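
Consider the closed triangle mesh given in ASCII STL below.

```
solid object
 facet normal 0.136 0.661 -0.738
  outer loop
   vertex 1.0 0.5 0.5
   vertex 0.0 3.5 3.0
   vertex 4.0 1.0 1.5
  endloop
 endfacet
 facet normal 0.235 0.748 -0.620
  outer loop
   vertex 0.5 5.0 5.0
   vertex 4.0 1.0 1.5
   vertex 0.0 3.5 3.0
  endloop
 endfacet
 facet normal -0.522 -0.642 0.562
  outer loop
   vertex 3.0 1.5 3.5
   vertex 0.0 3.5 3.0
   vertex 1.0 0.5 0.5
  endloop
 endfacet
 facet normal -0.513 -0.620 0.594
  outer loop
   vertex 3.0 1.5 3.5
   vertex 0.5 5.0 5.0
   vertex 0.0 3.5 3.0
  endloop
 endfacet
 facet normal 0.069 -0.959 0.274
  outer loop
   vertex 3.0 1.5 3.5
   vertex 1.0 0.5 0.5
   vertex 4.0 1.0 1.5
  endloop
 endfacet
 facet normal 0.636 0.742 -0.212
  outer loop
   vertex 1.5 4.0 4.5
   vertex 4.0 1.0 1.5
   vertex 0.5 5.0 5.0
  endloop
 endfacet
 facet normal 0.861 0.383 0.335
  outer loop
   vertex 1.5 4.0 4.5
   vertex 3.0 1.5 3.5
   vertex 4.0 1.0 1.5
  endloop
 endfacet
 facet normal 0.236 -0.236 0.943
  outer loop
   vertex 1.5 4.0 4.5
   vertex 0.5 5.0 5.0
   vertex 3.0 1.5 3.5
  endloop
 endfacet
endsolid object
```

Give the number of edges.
12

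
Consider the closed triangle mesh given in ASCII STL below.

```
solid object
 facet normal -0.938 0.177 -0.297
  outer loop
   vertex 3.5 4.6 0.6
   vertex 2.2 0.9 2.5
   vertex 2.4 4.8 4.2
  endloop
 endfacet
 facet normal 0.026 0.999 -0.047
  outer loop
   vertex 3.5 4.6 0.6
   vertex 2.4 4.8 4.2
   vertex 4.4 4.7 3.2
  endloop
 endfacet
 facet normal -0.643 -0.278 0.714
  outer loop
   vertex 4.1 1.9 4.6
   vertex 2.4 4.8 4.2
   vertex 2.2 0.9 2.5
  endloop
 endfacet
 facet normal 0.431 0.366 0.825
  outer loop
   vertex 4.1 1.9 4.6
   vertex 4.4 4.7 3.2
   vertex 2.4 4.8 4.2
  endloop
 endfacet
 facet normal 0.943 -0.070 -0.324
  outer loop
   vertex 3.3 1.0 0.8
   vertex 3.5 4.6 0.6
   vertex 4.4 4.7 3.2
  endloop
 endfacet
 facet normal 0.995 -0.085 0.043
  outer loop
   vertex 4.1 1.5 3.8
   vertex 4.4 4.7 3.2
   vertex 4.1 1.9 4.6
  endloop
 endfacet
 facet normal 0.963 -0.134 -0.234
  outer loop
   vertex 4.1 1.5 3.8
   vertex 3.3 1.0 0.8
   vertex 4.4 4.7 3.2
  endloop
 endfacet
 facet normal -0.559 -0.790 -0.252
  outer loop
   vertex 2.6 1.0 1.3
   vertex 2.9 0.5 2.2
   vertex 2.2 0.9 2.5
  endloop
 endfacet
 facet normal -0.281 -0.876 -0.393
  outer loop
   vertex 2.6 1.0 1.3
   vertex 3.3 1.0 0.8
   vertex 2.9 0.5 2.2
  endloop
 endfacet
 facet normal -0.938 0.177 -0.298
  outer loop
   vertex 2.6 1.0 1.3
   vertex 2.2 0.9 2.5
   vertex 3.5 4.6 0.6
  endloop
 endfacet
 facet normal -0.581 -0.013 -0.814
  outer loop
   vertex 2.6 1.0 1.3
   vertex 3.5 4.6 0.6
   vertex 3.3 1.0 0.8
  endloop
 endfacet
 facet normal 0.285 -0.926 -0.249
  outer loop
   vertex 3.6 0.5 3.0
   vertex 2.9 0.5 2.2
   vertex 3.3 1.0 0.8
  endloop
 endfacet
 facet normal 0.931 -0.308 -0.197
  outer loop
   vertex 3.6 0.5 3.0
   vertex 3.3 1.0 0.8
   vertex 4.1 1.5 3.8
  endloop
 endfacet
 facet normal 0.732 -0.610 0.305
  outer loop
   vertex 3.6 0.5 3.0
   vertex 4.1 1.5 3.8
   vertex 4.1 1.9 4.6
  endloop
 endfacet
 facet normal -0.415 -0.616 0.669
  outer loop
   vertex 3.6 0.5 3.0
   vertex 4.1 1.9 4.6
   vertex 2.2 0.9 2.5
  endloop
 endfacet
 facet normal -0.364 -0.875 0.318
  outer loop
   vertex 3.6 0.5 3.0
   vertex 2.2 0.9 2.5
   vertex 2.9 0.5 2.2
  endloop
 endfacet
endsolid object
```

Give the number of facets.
16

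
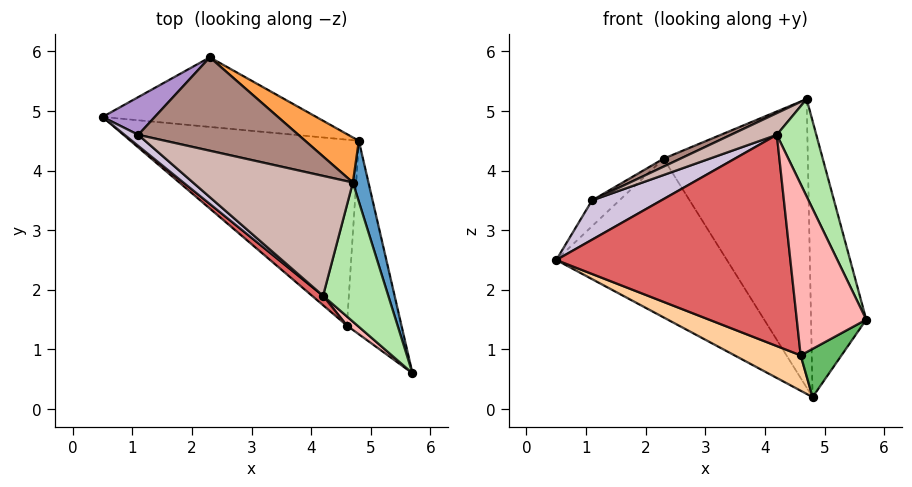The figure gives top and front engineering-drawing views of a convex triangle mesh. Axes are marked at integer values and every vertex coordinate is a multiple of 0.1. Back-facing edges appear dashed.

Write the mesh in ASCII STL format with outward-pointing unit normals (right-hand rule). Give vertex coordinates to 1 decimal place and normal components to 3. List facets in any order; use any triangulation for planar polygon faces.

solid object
 facet normal 0.969 0.241 0.053
  outer loop
   vertex 4.7 3.8 5.2
   vertex 5.7 0.6 1.5
   vertex 4.8 4.5 0.2
  endloop
 endfacet
 facet normal -0.129 0.908 -0.398
  outer loop
   vertex 2.3 5.9 4.2
   vertex 4.8 4.5 0.2
   vertex 0.5 4.9 2.5
  endloop
 endfacet
 facet normal 0.625 0.771 0.120
  outer loop
   vertex 2.3 5.9 4.2
   vertex 4.7 3.8 5.2
   vertex 4.8 4.5 0.2
  endloop
 endfacet
 facet normal -0.477 -0.164 -0.863
  outer loop
   vertex 4.6 1.4 0.9
   vertex 0.5 4.9 2.5
   vertex 4.8 4.5 0.2
  endloop
 endfacet
 facet normal 0.333 -0.228 -0.915
  outer loop
   vertex 4.6 1.4 0.9
   vertex 4.8 4.5 0.2
   vertex 5.7 0.6 1.5
  endloop
 endfacet
 facet normal 0.767 -0.368 0.525
  outer loop
   vertex 4.2 1.9 4.6
   vertex 5.7 0.6 1.5
   vertex 4.7 3.8 5.2
  endloop
 endfacet
 facet normal -0.641 -0.767 0.034
  outer loop
   vertex 4.2 1.9 4.6
   vertex 0.5 4.9 2.5
   vertex 4.6 1.4 0.9
  endloop
 endfacet
 facet normal -0.603 -0.797 0.043
  outer loop
   vertex 4.2 1.9 4.6
   vertex 4.6 1.4 0.9
   vertex 5.7 0.6 1.5
  endloop
 endfacet
 facet normal -0.738 0.381 0.557
  outer loop
   vertex 1.1 4.6 3.5
   vertex 2.3 5.9 4.2
   vertex 0.5 4.9 2.5
  endloop
 endfacet
 facet normal -0.683 -0.703 0.199
  outer loop
   vertex 1.1 4.6 3.5
   vertex 0.5 4.9 2.5
   vertex 4.2 1.9 4.6
  endloop
 endfacet
 facet normal -0.440 -0.076 0.895
  outer loop
   vertex 1.1 4.6 3.5
   vertex 4.7 3.8 5.2
   vertex 2.3 5.9 4.2
  endloop
 endfacet
 facet normal -0.450 -0.159 0.879
  outer loop
   vertex 1.1 4.6 3.5
   vertex 4.2 1.9 4.6
   vertex 4.7 3.8 5.2
  endloop
 endfacet
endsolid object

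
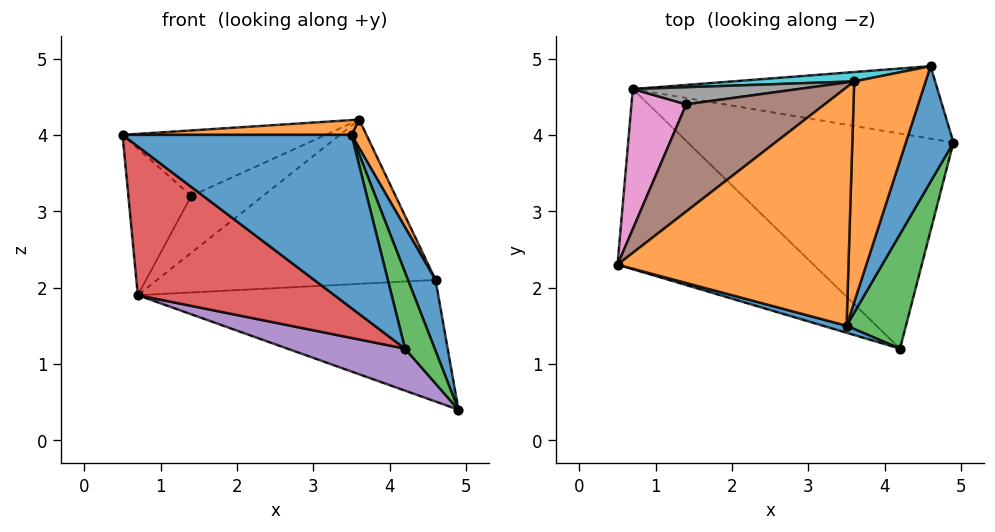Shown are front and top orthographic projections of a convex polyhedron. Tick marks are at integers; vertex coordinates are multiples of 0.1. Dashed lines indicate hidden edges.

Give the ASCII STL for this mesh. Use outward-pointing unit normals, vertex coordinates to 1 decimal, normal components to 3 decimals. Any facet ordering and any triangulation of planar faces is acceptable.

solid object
 facet normal -0.257 -0.965 0.039
  outer loop
   vertex 3.5 1.5 4.0
   vertex 0.5 2.3 4.0
   vertex 4.2 1.2 1.2
  endloop
 endfacet
 facet normal -0.016 -0.062 0.998
  outer loop
   vertex 3.5 1.5 4.0
   vertex 3.6 4.7 4.2
   vertex 0.5 2.3 4.0
  endloop
 endfacet
 facet normal 0.951 -0.171 0.256
  outer loop
   vertex 3.5 1.5 4.0
   vertex 4.2 1.2 1.2
   vertex 4.9 3.9 0.4
  endloop
 endfacet
 facet normal -0.611 -0.504 -0.610
  outer loop
   vertex 0.7 4.6 1.9
   vertex 4.2 1.2 1.2
   vertex 0.5 2.3 4.0
  endloop
 endfacet
 facet normal -0.357 -0.179 -0.917
  outer loop
   vertex 0.7 4.6 1.9
   vertex 4.9 3.9 0.4
   vertex 4.2 1.2 1.2
  endloop
 endfacet
 facet normal -0.417 0.474 0.775
  outer loop
   vertex 1.4 4.4 3.2
   vertex 0.5 2.3 4.0
   vertex 3.6 4.7 4.2
  endloop
 endfacet
 facet normal -0.732 0.493 0.470
  outer loop
   vertex 1.4 4.4 3.2
   vertex 0.7 4.6 1.9
   vertex 0.5 2.3 4.0
  endloop
 endfacet
 facet normal -0.253 0.926 0.279
  outer loop
   vertex 1.4 4.4 3.2
   vertex 3.6 4.7 4.2
   vertex 0.7 4.6 1.9
  endloop
 endfacet
 facet normal -0.040 0.858 -0.512
  outer loop
   vertex 4.6 4.9 2.1
   vertex 4.9 3.9 0.4
   vertex 0.7 4.6 1.9
  endloop
 endfacet
 facet normal -0.079 0.995 0.057
  outer loop
   vertex 4.6 4.9 2.1
   vertex 0.7 4.6 1.9
   vertex 3.6 4.7 4.2
  endloop
 endfacet
 facet normal 0.951 -0.161 0.263
  outer loop
   vertex 4.6 4.9 2.1
   vertex 3.5 1.5 4.0
   vertex 4.9 3.9 0.4
  endloop
 endfacet
 facet normal 0.904 -0.055 0.425
  outer loop
   vertex 4.6 4.9 2.1
   vertex 3.6 4.7 4.2
   vertex 3.5 1.5 4.0
  endloop
 endfacet
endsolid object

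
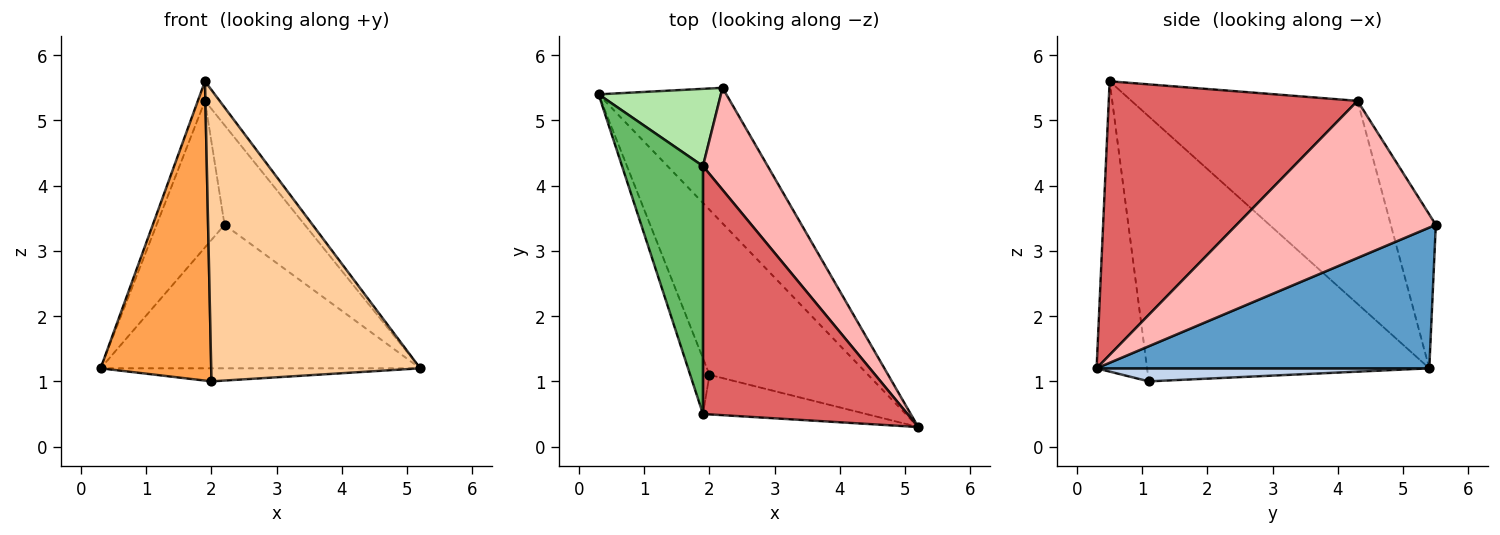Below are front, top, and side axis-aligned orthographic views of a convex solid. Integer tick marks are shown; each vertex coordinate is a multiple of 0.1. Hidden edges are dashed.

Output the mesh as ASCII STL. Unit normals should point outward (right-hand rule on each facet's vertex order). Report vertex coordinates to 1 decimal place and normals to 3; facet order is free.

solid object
 facet normal 0.603 0.580 -0.547
  outer loop
   vertex 2.2 5.5 3.4
   vertex 5.2 0.3 1.2
   vertex 0.3 5.4 1.2
  endloop
 endfacet
 facet normal 0.082 0.079 -0.994
  outer loop
   vertex 2.0 1.1 1.0
   vertex 0.3 5.4 1.2
   vertex 5.2 0.3 1.2
  endloop
 endfacet
 facet normal -0.929 -0.364 -0.068
  outer loop
   vertex 2.0 1.1 1.0
   vertex 1.9 0.5 5.6
   vertex 0.3 5.4 1.2
  endloop
 endfacet
 facet normal -0.233 -0.964 -0.131
  outer loop
   vertex 2.0 1.1 1.0
   vertex 5.2 0.3 1.2
   vertex 1.9 0.5 5.6
  endloop
 endfacet
 facet normal -0.928 0.029 0.370
  outer loop
   vertex 1.9 4.3 5.3
   vertex 0.3 5.4 1.2
   vertex 1.9 0.5 5.6
  endloop
 endfacet
 facet normal -0.506 0.763 0.402
  outer loop
   vertex 1.9 4.3 5.3
   vertex 2.2 5.5 3.4
   vertex 0.3 5.4 1.2
  endloop
 endfacet
 facet normal 0.800 0.047 0.598
  outer loop
   vertex 1.9 4.3 5.3
   vertex 1.9 0.5 5.6
   vertex 5.2 0.3 1.2
  endloop
 endfacet
 facet normal 0.866 0.349 0.357
  outer loop
   vertex 1.9 4.3 5.3
   vertex 5.2 0.3 1.2
   vertex 2.2 5.5 3.4
  endloop
 endfacet
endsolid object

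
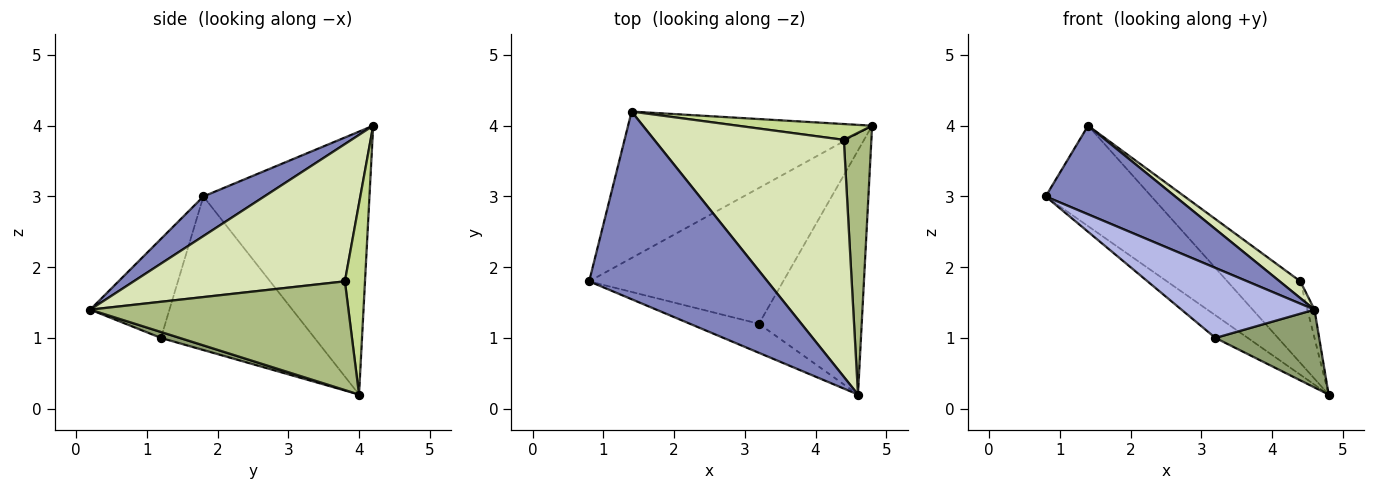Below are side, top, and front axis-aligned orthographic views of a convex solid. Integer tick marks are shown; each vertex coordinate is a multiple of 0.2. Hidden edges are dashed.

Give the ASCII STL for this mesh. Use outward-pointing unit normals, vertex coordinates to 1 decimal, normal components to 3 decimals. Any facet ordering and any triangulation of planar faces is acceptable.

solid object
 facet normal -0.664 0.423 -0.616
  outer loop
   vertex 1.4 4.2 4.0
   vertex 4.8 4.0 0.2
   vertex 0.8 1.8 3.0
  endloop
 endfacet
 facet normal 0.197 -0.419 0.887
  outer loop
   vertex 1.4 4.2 4.0
   vertex 0.8 1.8 3.0
   vertex 4.6 0.2 1.4
  endloop
 endfacet
 facet normal -0.615 0.130 -0.777
  outer loop
   vertex 3.2 1.2 1.0
   vertex 0.8 1.8 3.0
   vertex 4.8 4.0 0.2
  endloop
 endfacet
 facet normal -0.482 -0.809 -0.336
  outer loop
   vertex 3.2 1.2 1.0
   vertex 4.6 0.2 1.4
   vertex 0.8 1.8 3.0
  endloop
 endfacet
 facet normal 0.055 -0.303 -0.951
  outer loop
   vertex 3.2 1.2 1.0
   vertex 4.8 4.0 0.2
   vertex 4.6 0.2 1.4
  endloop
 endfacet
 facet normal 0.969 0.027 0.246
  outer loop
   vertex 4.4 3.8 1.8
   vertex 4.6 0.2 1.4
   vertex 4.8 4.0 0.2
  endloop
 endfacet
 facet normal 0.261 0.948 0.184
  outer loop
   vertex 4.4 3.8 1.8
   vertex 4.8 4.0 0.2
   vertex 1.4 4.2 4.0
  endloop
 endfacet
 facet normal 0.585 -0.057 0.809
  outer loop
   vertex 4.4 3.8 1.8
   vertex 1.4 4.2 4.0
   vertex 4.6 0.2 1.4
  endloop
 endfacet
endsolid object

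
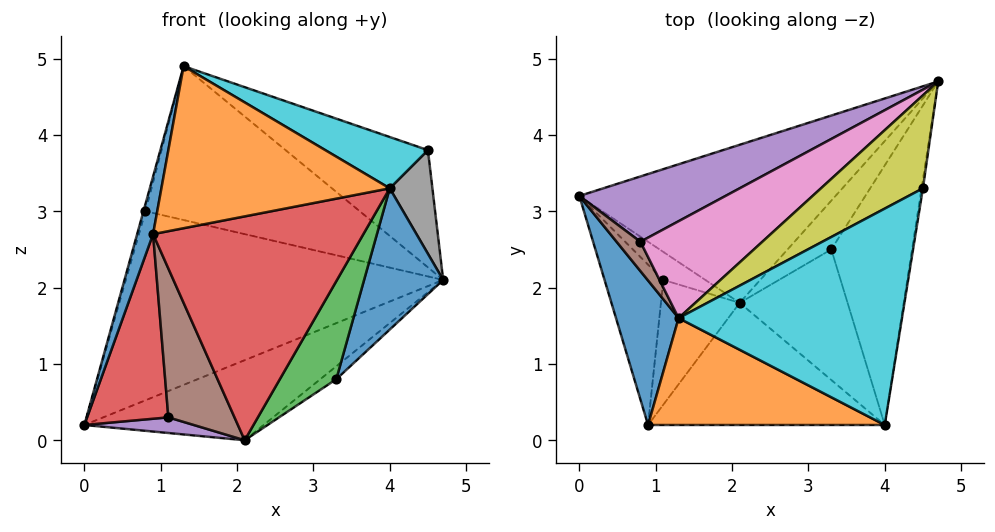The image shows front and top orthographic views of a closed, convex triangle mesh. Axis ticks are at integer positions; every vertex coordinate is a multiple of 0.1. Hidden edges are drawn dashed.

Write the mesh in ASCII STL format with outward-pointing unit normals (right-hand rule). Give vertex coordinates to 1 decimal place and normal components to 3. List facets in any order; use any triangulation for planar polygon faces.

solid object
 facet normal -0.967 -0.094 0.236
  outer loop
   vertex 0.9 0.2 2.7
   vertex 1.3 1.6 4.9
   vertex 0.0 3.2 0.2
  endloop
 endfacet
 facet normal -0.106 -0.830 0.547
  outer loop
   vertex 0.9 0.2 2.7
   vertex 4.0 0.2 3.3
   vertex 1.3 1.6 4.9
  endloop
 endfacet
 facet normal 0.211 0.442 -0.872
  outer loop
   vertex 2.1 1.8 0.0
   vertex 0.0 3.2 0.2
   vertex 4.7 4.7 2.1
  endloop
 endfacet
 facet normal 0.092 -0.874 -0.477
  outer loop
   vertex 2.1 1.8 0.0
   vertex 4.0 0.2 3.3
   vertex 0.9 0.2 2.7
  endloop
 endfacet
 facet normal -0.398 0.867 0.299
  outer loop
   vertex 0.8 2.6 3.0
   vertex 4.7 4.7 2.1
   vertex 0.0 3.2 0.2
  endloop
 endfacet
 facet normal -0.955 0.069 0.288
  outer loop
   vertex 0.8 2.6 3.0
   vertex 0.0 3.2 0.2
   vertex 1.3 1.6 4.9
  endloop
 endfacet
 facet normal -0.316 0.803 0.506
  outer loop
   vertex 0.8 2.6 3.0
   vertex 1.3 1.6 4.9
   vertex 4.7 4.7 2.1
  endloop
 endfacet
 facet normal 0.987 -0.157 -0.013
  outer loop
   vertex 4.5 3.3 3.8
   vertex 4.0 0.2 3.3
   vertex 4.7 4.7 2.1
  endloop
 endfacet
 facet normal -0.199 0.768 0.609
  outer loop
   vertex 4.5 3.3 3.8
   vertex 4.7 4.7 2.1
   vertex 1.3 1.6 4.9
  endloop
 endfacet
 facet normal 0.416 -0.210 0.885
  outer loop
   vertex 4.5 3.3 3.8
   vertex 1.3 1.6 4.9
   vertex 4.0 0.2 3.3
  endloop
 endfacet
 facet normal 0.843 -0.257 -0.473
  outer loop
   vertex 3.3 2.5 0.8
   vertex 4.7 4.7 2.1
   vertex 4.0 0.2 3.3
  endloop
 endfacet
 facet normal 0.444 0.230 -0.866
  outer loop
   vertex 3.3 2.5 0.8
   vertex 2.1 1.8 0.0
   vertex 4.7 4.7 2.1
  endloop
 endfacet
 facet normal 0.662 -0.450 -0.599
  outer loop
   vertex 3.3 2.5 0.8
   vertex 4.0 0.2 3.3
   vertex 2.1 1.8 0.0
  endloop
 endfacet
 facet normal -0.571 -0.620 -0.538
  outer loop
   vertex 1.1 2.1 0.3
   vertex 0.9 0.2 2.7
   vertex 0.0 3.2 0.2
  endloop
 endfacet
 facet normal -0.378 -0.451 -0.808
  outer loop
   vertex 1.1 2.1 0.3
   vertex 0.0 3.2 0.2
   vertex 2.1 1.8 0.0
  endloop
 endfacet
 facet normal -0.389 -0.706 -0.591
  outer loop
   vertex 1.1 2.1 0.3
   vertex 2.1 1.8 0.0
   vertex 0.9 0.2 2.7
  endloop
 endfacet
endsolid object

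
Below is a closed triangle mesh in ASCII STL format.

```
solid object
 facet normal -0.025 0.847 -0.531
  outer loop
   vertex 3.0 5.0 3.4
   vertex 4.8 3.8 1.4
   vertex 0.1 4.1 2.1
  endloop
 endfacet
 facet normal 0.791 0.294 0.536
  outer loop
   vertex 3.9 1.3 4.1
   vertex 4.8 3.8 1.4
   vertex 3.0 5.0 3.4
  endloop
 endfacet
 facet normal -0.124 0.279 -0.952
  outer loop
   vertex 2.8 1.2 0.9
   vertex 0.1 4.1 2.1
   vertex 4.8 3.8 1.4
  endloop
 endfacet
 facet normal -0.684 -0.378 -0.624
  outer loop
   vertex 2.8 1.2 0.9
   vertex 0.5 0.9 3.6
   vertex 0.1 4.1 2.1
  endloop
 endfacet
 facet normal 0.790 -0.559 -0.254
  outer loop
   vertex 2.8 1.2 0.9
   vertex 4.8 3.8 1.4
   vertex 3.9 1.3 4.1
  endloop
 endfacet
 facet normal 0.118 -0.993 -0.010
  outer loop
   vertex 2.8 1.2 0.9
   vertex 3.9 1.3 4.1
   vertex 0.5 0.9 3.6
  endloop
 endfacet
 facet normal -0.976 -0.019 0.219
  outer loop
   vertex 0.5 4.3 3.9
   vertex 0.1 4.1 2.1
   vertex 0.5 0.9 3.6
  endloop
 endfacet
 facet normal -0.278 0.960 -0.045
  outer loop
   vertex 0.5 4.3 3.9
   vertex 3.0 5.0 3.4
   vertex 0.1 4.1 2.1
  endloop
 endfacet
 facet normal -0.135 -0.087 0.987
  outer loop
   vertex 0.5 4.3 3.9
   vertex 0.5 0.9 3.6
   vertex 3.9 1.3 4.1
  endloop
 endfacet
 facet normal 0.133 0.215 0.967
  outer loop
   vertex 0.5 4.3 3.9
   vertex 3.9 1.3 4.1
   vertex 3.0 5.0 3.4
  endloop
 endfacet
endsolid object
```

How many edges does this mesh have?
15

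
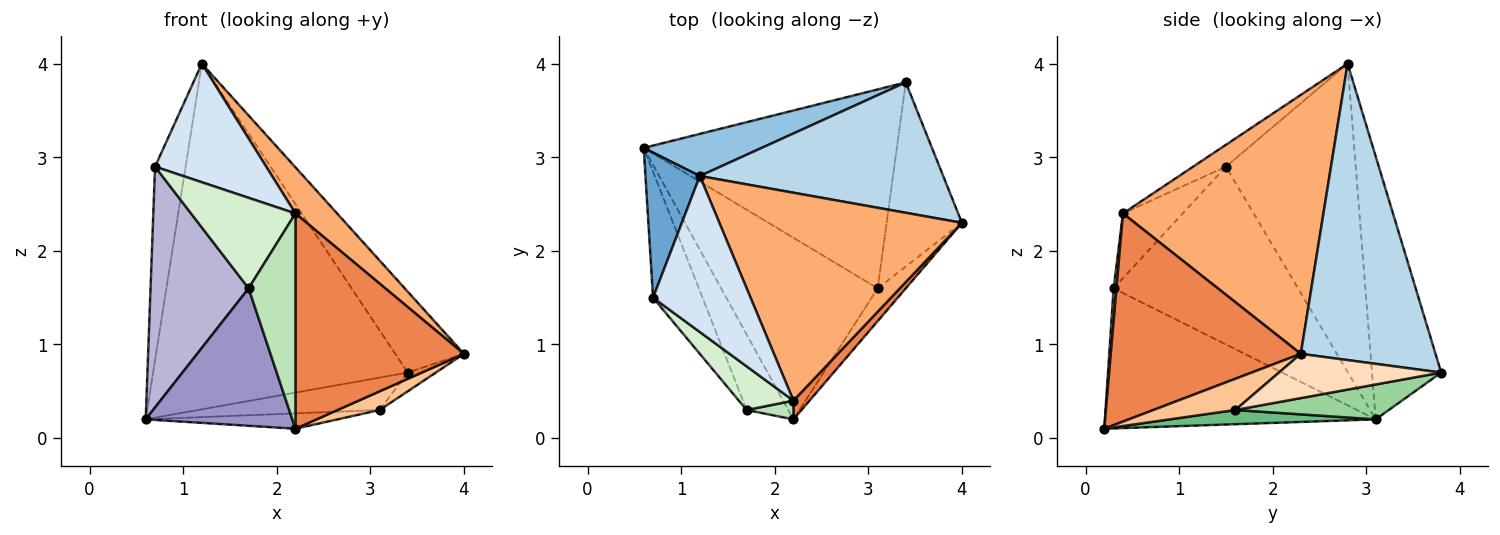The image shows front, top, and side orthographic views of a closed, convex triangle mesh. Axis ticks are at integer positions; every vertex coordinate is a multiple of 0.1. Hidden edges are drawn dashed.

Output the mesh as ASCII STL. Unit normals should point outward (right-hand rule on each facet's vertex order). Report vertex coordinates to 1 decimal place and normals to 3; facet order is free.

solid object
 facet normal -0.959 0.226 0.169
  outer loop
   vertex 0.7 1.5 2.9
   vertex 1.2 2.8 4.0
   vertex 0.6 3.1 0.2
  endloop
 endfacet
 facet normal -0.260 0.958 0.117
  outer loop
   vertex 3.4 3.8 0.7
   vertex 0.6 3.1 0.2
   vertex 1.2 2.8 4.0
  endloop
 endfacet
 facet normal 0.719 0.366 0.590
  outer loop
   vertex 3.4 3.8 0.7
   vertex 1.2 2.8 4.0
   vertex 4.0 2.3 0.9
  endloop
 endfacet
 facet normal -0.176 -0.596 0.784
  outer loop
   vertex 2.2 0.4 2.4
   vertex 1.2 2.8 4.0
   vertex 0.7 1.5 2.9
  endloop
 endfacet
 facet normal 0.747 -0.662 0.058
  outer loop
   vertex 2.2 0.4 2.4
   vertex 2.2 0.2 0.1
   vertex 4.0 2.3 0.9
  endloop
 endfacet
 facet normal 0.722 -0.150 0.676
  outer loop
   vertex 2.2 0.4 2.4
   vertex 4.0 2.3 0.9
   vertex 1.2 2.8 4.0
  endloop
 endfacet
 facet normal 0.694 -0.357 -0.625
  outer loop
   vertex 3.1 1.6 0.3
   vertex 4.0 2.3 0.9
   vertex 2.2 0.2 0.1
  endloop
 endfacet
 facet normal 0.505 0.087 -0.859
  outer loop
   vertex 3.1 1.6 0.3
   vertex 3.4 3.8 0.7
   vertex 4.0 2.3 0.9
  endloop
 endfacet
 facet normal 0.090 0.084 -0.992
  outer loop
   vertex 3.1 1.6 0.3
   vertex 2.2 0.2 0.1
   vertex 0.6 3.1 0.2
  endloop
 endfacet
 facet normal 0.135 0.159 -0.978
  outer loop
   vertex 3.1 1.6 0.3
   vertex 0.6 3.1 0.2
   vertex 3.4 3.8 0.7
  endloop
 endfacet
 facet normal 0.061 -0.994 0.086
  outer loop
   vertex 1.7 0.3 1.6
   vertex 2.2 0.2 0.1
   vertex 2.2 0.4 2.4
  endloop
 endfacet
 facet normal -0.458 -0.800 0.386
  outer loop
   vertex 1.7 0.3 1.6
   vertex 2.2 0.4 2.4
   vertex 0.7 1.5 2.9
  endloop
 endfacet
 facet normal -0.851 -0.461 -0.253
  outer loop
   vertex 1.7 0.3 1.6
   vertex 0.6 3.1 0.2
   vertex 2.2 0.2 0.1
  endloop
 endfacet
 facet normal -0.857 -0.456 -0.239
  outer loop
   vertex 1.7 0.3 1.6
   vertex 0.7 1.5 2.9
   vertex 0.6 3.1 0.2
  endloop
 endfacet
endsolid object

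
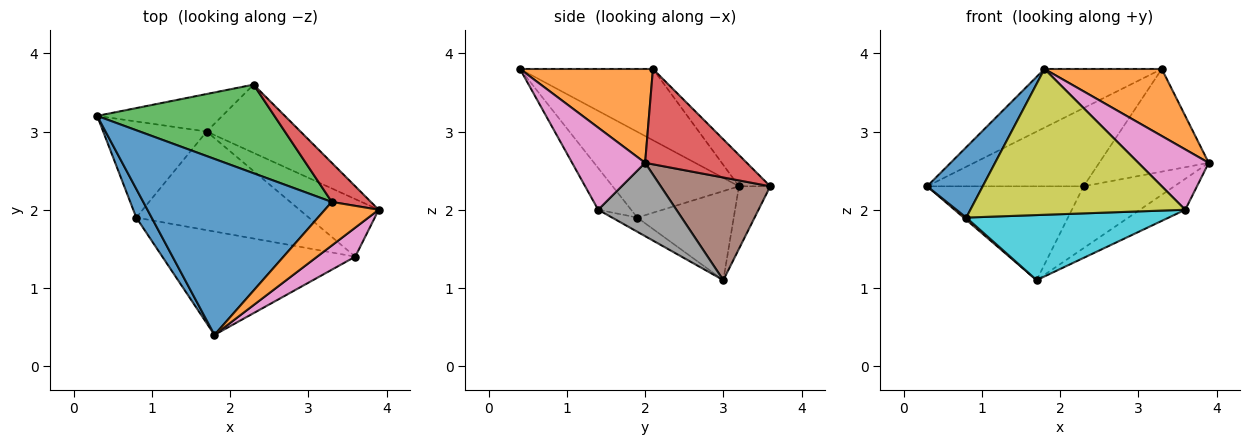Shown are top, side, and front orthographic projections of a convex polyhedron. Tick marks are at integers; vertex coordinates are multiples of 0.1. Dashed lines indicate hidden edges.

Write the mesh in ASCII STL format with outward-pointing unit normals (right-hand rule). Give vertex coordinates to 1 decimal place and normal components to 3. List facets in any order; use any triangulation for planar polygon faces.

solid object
 facet normal -0.337 0.298 0.893
  outer loop
   vertex 3.3 2.1 3.8
   vertex 0.3 3.2 2.3
   vertex 1.8 0.4 3.8
  endloop
 endfacet
 facet normal 0.689 -0.608 0.395
  outer loop
   vertex 3.3 2.1 3.8
   vertex 1.8 0.4 3.8
   vertex 3.9 2.0 2.6
  endloop
 endfacet
 facet normal -0.131 0.656 0.743
  outer loop
   vertex 2.3 3.6 2.3
   vertex 0.3 3.2 2.3
   vertex 3.3 2.1 3.8
  endloop
 endfacet
 facet normal 0.655 0.706 0.269
  outer loop
   vertex 2.3 3.6 2.3
   vertex 3.3 2.1 3.8
   vertex 3.9 2.0 2.6
  endloop
 endfacet
 facet normal -0.183 0.913 -0.365
  outer loop
   vertex 1.7 3.0 1.1
   vertex 0.3 3.2 2.3
   vertex 2.3 3.6 2.3
  endloop
 endfacet
 facet normal 0.630 0.522 -0.576
  outer loop
   vertex 1.7 3.0 1.1
   vertex 2.3 3.6 2.3
   vertex 3.9 2.0 2.6
  endloop
 endfacet
 facet normal 0.683 -0.658 0.317
  outer loop
   vertex 3.6 1.4 2.0
   vertex 3.9 2.0 2.6
   vertex 1.8 0.4 3.8
  endloop
 endfacet
 facet normal 0.632 0.367 -0.683
  outer loop
   vertex 3.6 1.4 2.0
   vertex 1.7 3.0 1.1
   vertex 3.9 2.0 2.6
  endloop
 endfacet
 facet normal -0.124 -0.810 -0.574
  outer loop
   vertex 0.8 1.9 1.9
   vertex 3.6 1.4 2.0
   vertex 1.8 0.4 3.8
  endloop
 endfacet
 facet normal -0.068 -0.550 -0.833
  outer loop
   vertex 0.8 1.9 1.9
   vertex 1.7 3.0 1.1
   vertex 3.6 1.4 2.0
  endloop
 endfacet
 facet normal -0.903 -0.397 0.162
  outer loop
   vertex 0.8 1.9 1.9
   vertex 1.8 0.4 3.8
   vertex 0.3 3.2 2.3
  endloop
 endfacet
 facet normal -0.652 -0.018 -0.758
  outer loop
   vertex 0.8 1.9 1.9
   vertex 0.3 3.2 2.3
   vertex 1.7 3.0 1.1
  endloop
 endfacet
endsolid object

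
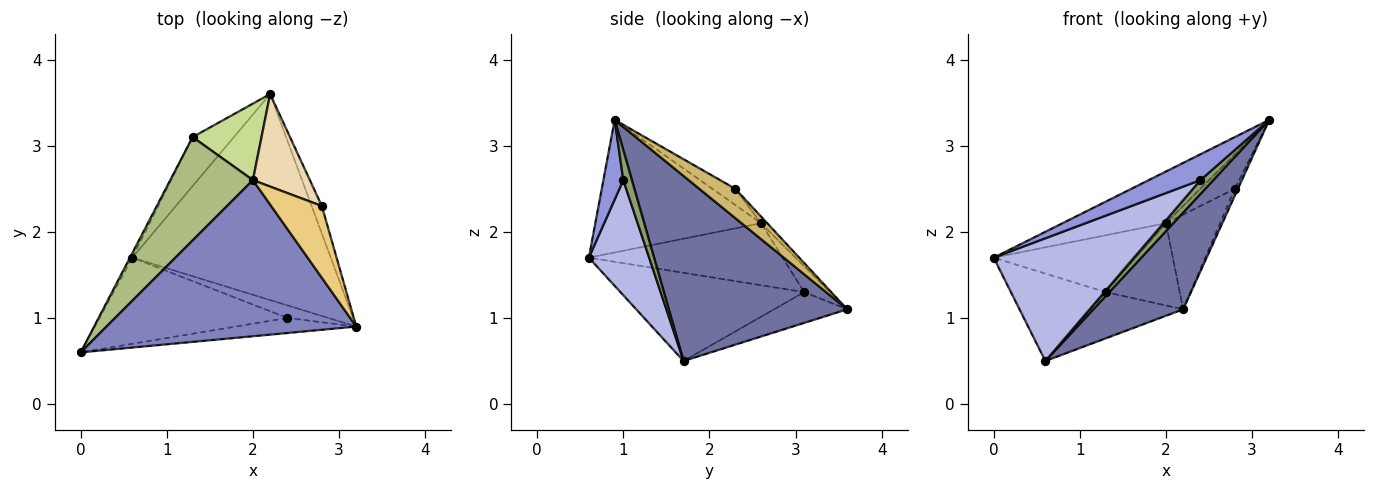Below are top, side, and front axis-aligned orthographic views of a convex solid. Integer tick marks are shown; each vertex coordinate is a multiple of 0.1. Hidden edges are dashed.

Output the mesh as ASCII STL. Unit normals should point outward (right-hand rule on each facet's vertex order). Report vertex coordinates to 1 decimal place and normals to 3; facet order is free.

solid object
 facet normal 0.645 -0.325 -0.692
  outer loop
   vertex 0.6 1.7 0.5
   vertex 2.2 3.6 1.1
   vertex 3.2 0.9 3.3
  endloop
 endfacet
 facet normal -0.450 0.281 0.848
  outer loop
   vertex 2.0 2.6 2.1
   vertex 0.0 0.6 1.7
   vertex 3.2 0.9 3.3
  endloop
 endfacet
 facet normal 0.316 -0.820 -0.478
  outer loop
   vertex 2.4 1.0 2.6
   vertex 3.2 0.9 3.3
   vertex 0.0 0.6 1.7
  endloop
 endfacet
 facet normal 0.332 -0.772 -0.542
  outer loop
   vertex 2.4 1.0 2.6
   vertex 0.0 0.6 1.7
   vertex 0.6 1.7 0.5
  endloop
 endfacet
 facet normal 0.443 -0.665 -0.601
  outer loop
   vertex 2.4 1.0 2.6
   vertex 0.6 1.7 0.5
   vertex 3.2 0.9 3.3
  endloop
 endfacet
 facet normal -0.549 0.403 0.732
  outer loop
   vertex 1.3 3.1 1.3
   vertex 0.0 0.6 1.7
   vertex 2.0 2.6 2.1
  endloop
 endfacet
 facet normal -0.247 0.709 0.660
  outer loop
   vertex 1.3 3.1 1.3
   vertex 2.0 2.6 2.1
   vertex 2.2 3.6 1.1
  endloop
 endfacet
 facet normal -0.889 0.458 -0.024
  outer loop
   vertex 1.3 3.1 1.3
   vertex 0.6 1.7 0.5
   vertex 0.0 0.6 1.7
  endloop
 endfacet
 facet normal -0.477 0.604 -0.639
  outer loop
   vertex 1.3 3.1 1.3
   vertex 2.2 3.6 1.1
   vertex 0.6 1.7 0.5
  endloop
 endfacet
 facet normal 0.941 0.082 -0.327
  outer loop
   vertex 2.8 2.3 2.5
   vertex 3.2 0.9 3.3
   vertex 2.2 3.6 1.1
  endloop
 endfacet
 facet normal -0.277 0.416 0.866
  outer loop
   vertex 2.8 2.3 2.5
   vertex 2.0 2.6 2.1
   vertex 3.2 0.9 3.3
  endloop
 endfacet
 facet normal -0.081 0.713 0.697
  outer loop
   vertex 2.8 2.3 2.5
   vertex 2.2 3.6 1.1
   vertex 2.0 2.6 2.1
  endloop
 endfacet
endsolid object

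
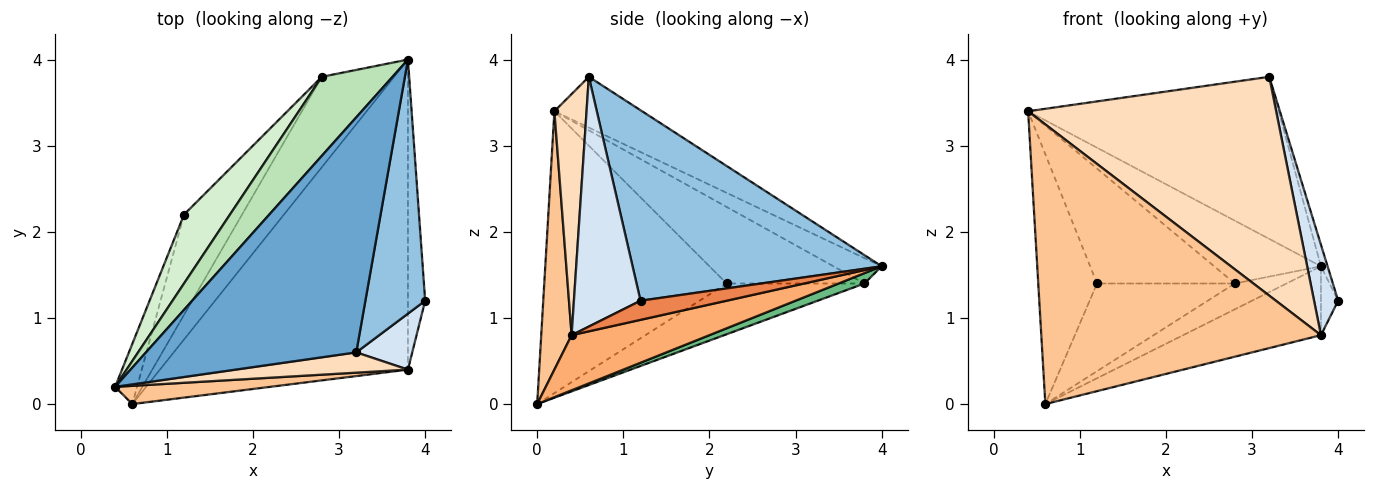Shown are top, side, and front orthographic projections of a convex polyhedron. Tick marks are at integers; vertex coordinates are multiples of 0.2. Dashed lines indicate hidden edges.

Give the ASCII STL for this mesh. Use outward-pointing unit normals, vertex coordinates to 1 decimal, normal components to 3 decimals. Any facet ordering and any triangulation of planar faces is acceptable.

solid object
 facet normal -0.195 0.557 0.807
  outer loop
   vertex 3.2 0.6 3.8
   vertex 3.8 4.0 1.6
   vertex 0.4 0.2 3.4
  endloop
 endfacet
 facet normal 0.954 0.025 0.299
  outer loop
   vertex 3.2 0.6 3.8
   vertex 4.0 1.2 1.2
   vertex 3.8 4.0 1.6
  endloop
 endfacet
 facet normal -0.949 0.306 -0.074
  outer loop
   vertex 1.2 2.2 1.4
   vertex 0.6 0.0 0.0
   vertex 0.4 0.2 3.4
  endloop
 endfacet
 facet normal 0.920 -0.333 0.206
  outer loop
   vertex 3.8 0.4 0.8
   vertex 4.0 1.2 1.2
   vertex 3.2 0.6 3.8
  endloop
 endfacet
 facet normal 0.735 0.147 -0.662
  outer loop
   vertex 3.8 0.4 0.8
   vertex 3.8 4.0 1.6
   vertex 4.0 1.2 1.2
  endloop
 endfacet
 facet normal 0.212 0.212 -0.954
  outer loop
   vertex 3.8 0.4 0.8
   vertex 0.6 0.0 0.0
   vertex 3.8 4.0 1.6
  endloop
 endfacet
 facet normal 0.108 -0.992 0.065
  outer loop
   vertex 3.8 0.4 0.8
   vertex 0.4 0.2 3.4
   vertex 0.6 0.0 0.0
  endloop
 endfacet
 facet normal 0.128 -0.988 0.091
  outer loop
   vertex 3.8 0.4 0.8
   vertex 3.2 0.6 3.8
   vertex 0.4 0.2 3.4
  endloop
 endfacet
 facet normal 0.136 0.272 -0.953
  outer loop
   vertex 2.8 3.8 1.4
   vertex 3.8 4.0 1.6
   vertex 0.6 0.0 0.0
  endloop
 endfacet
 facet normal -0.550 0.550 -0.629
  outer loop
   vertex 2.8 3.8 1.4
   vertex 0.6 0.0 0.0
   vertex 1.2 2.2 1.4
  endloop
 endfacet
 facet normal -0.271 0.599 0.754
  outer loop
   vertex 2.8 3.8 1.4
   vertex 0.4 0.2 3.4
   vertex 3.8 4.0 1.6
  endloop
 endfacet
 facet normal -0.651 0.651 0.391
  outer loop
   vertex 2.8 3.8 1.4
   vertex 1.2 2.2 1.4
   vertex 0.4 0.2 3.4
  endloop
 endfacet
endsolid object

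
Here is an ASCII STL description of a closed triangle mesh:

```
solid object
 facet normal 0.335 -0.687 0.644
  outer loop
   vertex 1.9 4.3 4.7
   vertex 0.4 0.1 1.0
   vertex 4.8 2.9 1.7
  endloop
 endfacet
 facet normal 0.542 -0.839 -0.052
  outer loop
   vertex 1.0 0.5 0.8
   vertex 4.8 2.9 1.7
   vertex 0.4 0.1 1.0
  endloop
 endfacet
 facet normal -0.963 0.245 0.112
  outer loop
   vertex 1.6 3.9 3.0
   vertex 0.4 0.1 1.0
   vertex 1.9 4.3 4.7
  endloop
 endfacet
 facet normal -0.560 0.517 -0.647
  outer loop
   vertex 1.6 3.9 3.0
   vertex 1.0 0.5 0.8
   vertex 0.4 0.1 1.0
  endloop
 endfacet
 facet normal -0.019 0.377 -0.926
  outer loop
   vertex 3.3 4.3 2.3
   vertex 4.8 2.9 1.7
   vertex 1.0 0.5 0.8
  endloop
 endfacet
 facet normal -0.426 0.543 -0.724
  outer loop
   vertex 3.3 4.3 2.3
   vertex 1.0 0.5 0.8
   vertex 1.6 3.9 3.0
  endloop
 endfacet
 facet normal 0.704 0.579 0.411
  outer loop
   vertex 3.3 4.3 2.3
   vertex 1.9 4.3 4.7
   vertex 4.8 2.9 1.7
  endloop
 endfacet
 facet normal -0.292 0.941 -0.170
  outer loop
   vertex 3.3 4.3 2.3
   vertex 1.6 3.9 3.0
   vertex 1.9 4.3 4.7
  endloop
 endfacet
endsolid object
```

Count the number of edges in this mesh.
12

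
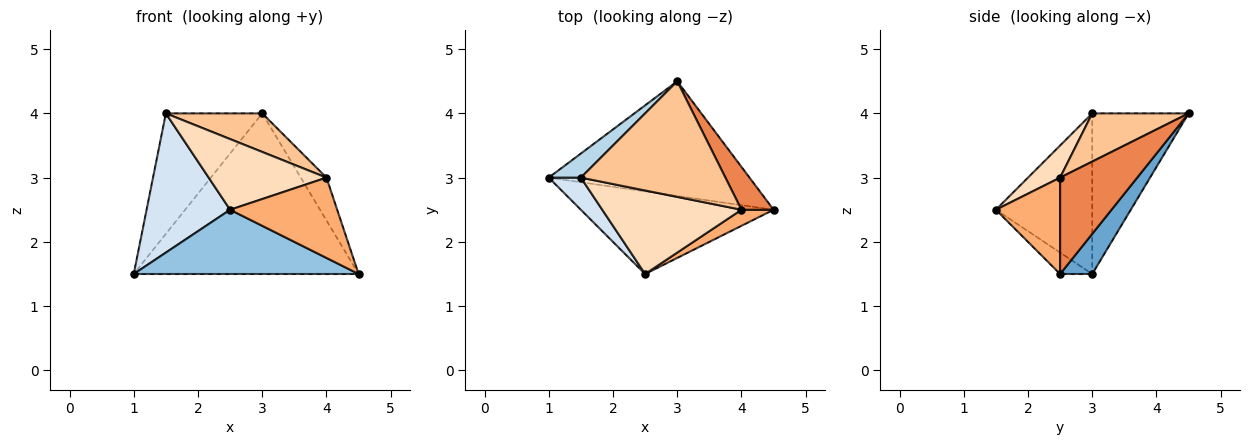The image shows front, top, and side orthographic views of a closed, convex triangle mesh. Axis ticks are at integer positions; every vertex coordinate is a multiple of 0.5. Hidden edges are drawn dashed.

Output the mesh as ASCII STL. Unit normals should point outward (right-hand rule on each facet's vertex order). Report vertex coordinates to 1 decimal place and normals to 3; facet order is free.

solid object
 facet normal 0.115 0.808 -0.577
  outer loop
   vertex 3.0 4.5 4.0
   vertex 4.5 2.5 1.5
   vertex 1.0 3.0 1.5
  endloop
 endfacet
 facet normal -0.087 -0.612 -0.786
  outer loop
   vertex 2.5 1.5 2.5
   vertex 1.0 3.0 1.5
   vertex 4.5 2.5 1.5
  endloop
 endfacet
 facet normal -0.700 0.700 0.140
  outer loop
   vertex 1.5 3.0 4.0
   vertex 3.0 4.5 4.0
   vertex 1.0 3.0 1.5
  endloop
 endfacet
 facet normal -0.747 -0.648 0.149
  outer loop
   vertex 1.5 3.0 4.0
   vertex 1.0 3.0 1.5
   vertex 2.5 1.5 2.5
  endloop
 endfacet
 facet normal 0.905 0.302 0.302
  outer loop
   vertex 4.0 2.5 3.0
   vertex 4.5 2.5 1.5
   vertex 3.0 4.5 4.0
  endloop
 endfacet
 facet normal 0.507 -0.845 0.169
  outer loop
   vertex 4.0 2.5 3.0
   vertex 2.5 1.5 2.5
   vertex 4.5 2.5 1.5
  endloop
 endfacet
 facet normal 0.302 -0.302 0.905
  outer loop
   vertex 4.0 2.5 3.0
   vertex 3.0 4.5 4.0
   vertex 1.5 3.0 4.0
  endloop
 endfacet
 facet normal 0.173 -0.636 0.752
  outer loop
   vertex 4.0 2.5 3.0
   vertex 1.5 3.0 4.0
   vertex 2.5 1.5 2.5
  endloop
 endfacet
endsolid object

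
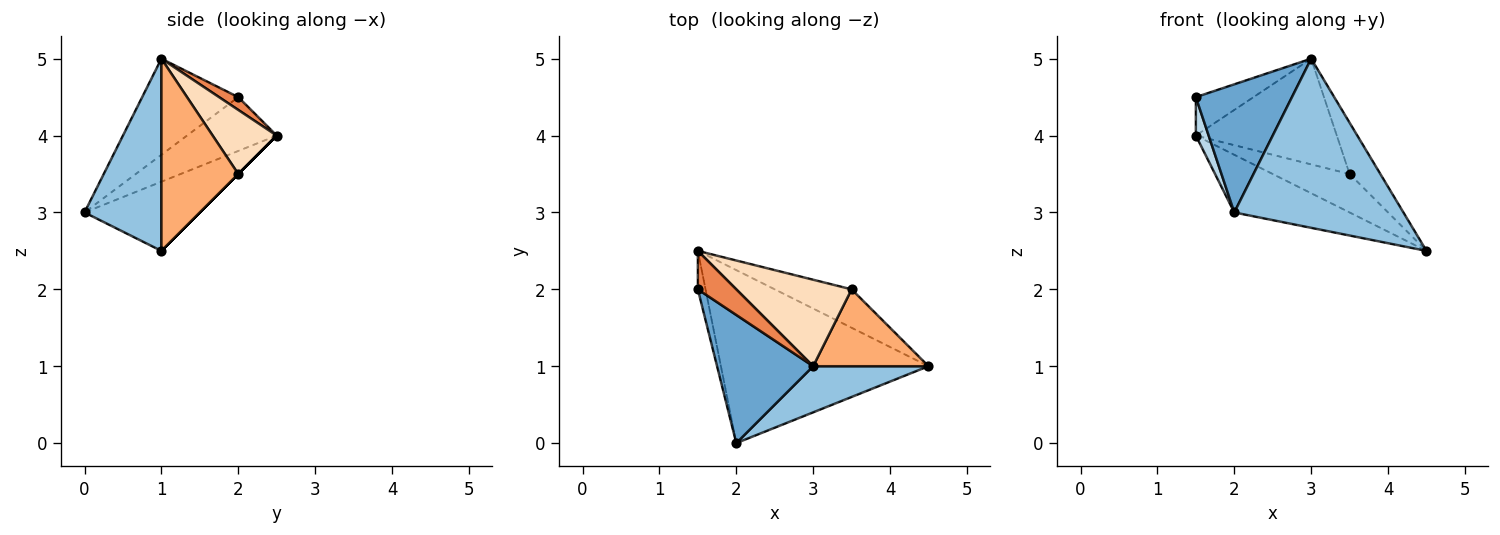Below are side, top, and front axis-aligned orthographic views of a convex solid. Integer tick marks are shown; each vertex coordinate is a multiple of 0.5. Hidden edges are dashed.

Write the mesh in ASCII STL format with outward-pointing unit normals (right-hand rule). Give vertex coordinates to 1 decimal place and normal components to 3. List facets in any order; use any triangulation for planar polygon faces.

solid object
 facet normal -0.577 -0.577 0.577
  outer loop
   vertex 3.0 1.0 5.0
   vertex 1.5 2.0 4.5
   vertex 2.0 0.0 3.0
  endloop
 endfacet
 facet normal 0.402 -0.884 0.241
  outer loop
   vertex 3.0 1.0 5.0
   vertex 2.0 0.0 3.0
   vertex 4.5 1.0 2.5
  endloop
 endfacet
 facet normal -0.980 -0.140 -0.140
  outer loop
   vertex 1.5 2.5 4.0
   vertex 2.0 0.0 3.0
   vertex 1.5 2.0 4.5
  endloop
 endfacet
 facet normal -0.302 0.302 -0.905
  outer loop
   vertex 1.5 2.5 4.0
   vertex 4.5 1.0 2.5
   vertex 2.0 0.0 3.0
  endloop
 endfacet
 facet normal 0.229 0.688 0.688
  outer loop
   vertex 1.5 2.5 4.0
   vertex 1.5 2.0 4.5
   vertex 3.0 1.0 5.0
  endloop
 endfacet
 facet normal 0.811 0.324 0.487
  outer loop
   vertex 3.5 2.0 3.5
   vertex 3.0 1.0 5.0
   vertex 4.5 1.0 2.5
  endloop
 endfacet
 facet normal 0.000 0.707 -0.707
  outer loop
   vertex 3.5 2.0 3.5
   vertex 4.5 1.0 2.5
   vertex 1.5 2.5 4.0
  endloop
 endfacet
 facet normal 0.332 0.730 0.597
  outer loop
   vertex 3.5 2.0 3.5
   vertex 1.5 2.5 4.0
   vertex 3.0 1.0 5.0
  endloop
 endfacet
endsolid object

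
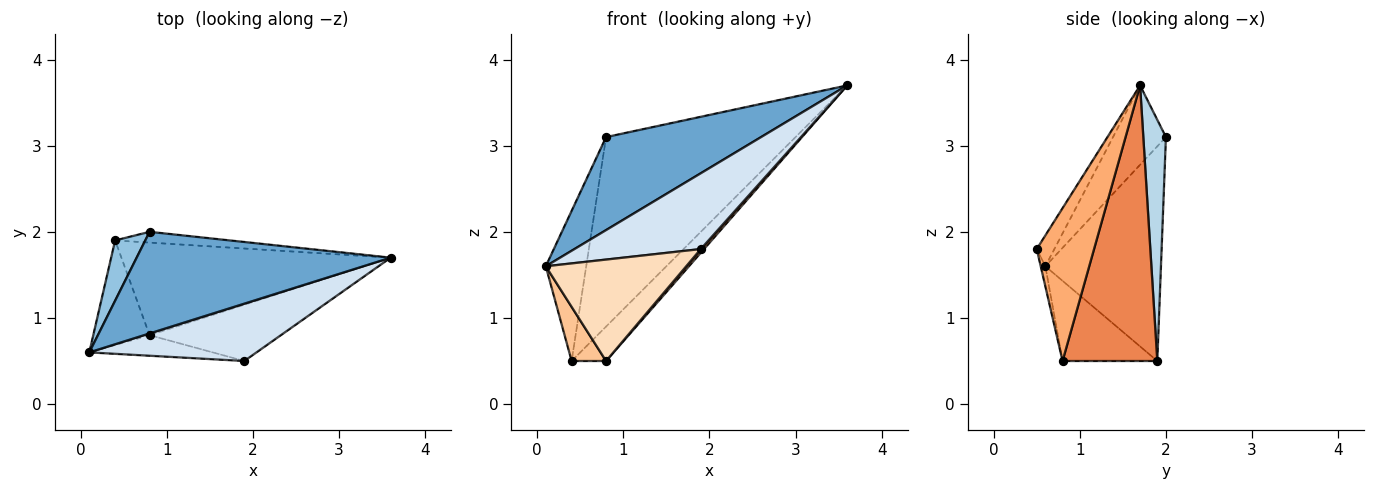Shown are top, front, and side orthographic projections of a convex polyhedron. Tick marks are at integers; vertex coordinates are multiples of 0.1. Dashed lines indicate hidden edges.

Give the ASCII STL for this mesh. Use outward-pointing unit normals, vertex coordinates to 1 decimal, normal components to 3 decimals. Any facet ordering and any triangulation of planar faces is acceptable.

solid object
 facet normal -0.225 -0.658 0.719
  outer loop
   vertex 0.8 2.0 3.1
   vertex 0.1 0.6 1.6
   vertex 3.6 1.7 3.7
  endloop
 endfacet
 facet normal -0.936 0.327 0.131
  outer loop
   vertex 0.8 2.0 3.1
   vertex 0.4 1.9 0.5
   vertex 0.1 0.6 1.6
  endloop
 endfacet
 facet normal 0.118 0.991 -0.056
  outer loop
   vertex 0.8 2.0 3.1
   vertex 3.6 1.7 3.7
   vertex 0.4 1.9 0.5
  endloop
 endfacet
 facet normal -0.111 -0.793 0.600
  outer loop
   vertex 1.9 0.5 1.8
   vertex 3.6 1.7 3.7
   vertex 0.1 0.6 1.6
  endloop
 endfacet
 facet normal 0.692 0.252 -0.676
  outer loop
   vertex 0.8 0.8 0.5
   vertex 0.4 1.9 0.5
   vertex 3.6 1.7 3.7
  endloop
 endfacet
 facet normal 0.758 -0.043 -0.651
  outer loop
   vertex 0.8 0.8 0.5
   vertex 3.6 1.7 3.7
   vertex 1.9 0.5 1.8
  endloop
 endfacet
 facet normal -0.784 -0.285 -0.551
  outer loop
   vertex 0.8 0.8 0.5
   vertex 0.1 0.6 1.6
   vertex 0.4 1.9 0.5
  endloop
 endfacet
 facet normal -0.032 -0.980 -0.199
  outer loop
   vertex 0.8 0.8 0.5
   vertex 1.9 0.5 1.8
   vertex 0.1 0.6 1.6
  endloop
 endfacet
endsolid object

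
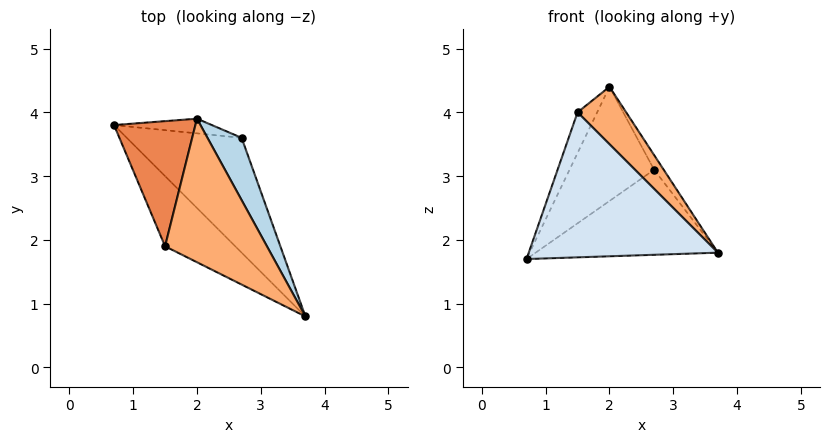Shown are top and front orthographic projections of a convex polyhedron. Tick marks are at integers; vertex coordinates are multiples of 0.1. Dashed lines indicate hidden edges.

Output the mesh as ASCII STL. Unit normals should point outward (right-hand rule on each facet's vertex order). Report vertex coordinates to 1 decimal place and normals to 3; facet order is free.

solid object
 facet normal 0.528 0.505 -0.682
  outer loop
   vertex 2.7 3.6 3.1
   vertex 3.7 0.8 1.8
   vertex 0.7 3.8 1.7
  endloop
 endfacet
 facet normal 0.185 0.975 -0.125
  outer loop
   vertex 2.7 3.6 3.1
   vertex 0.7 3.8 1.7
   vertex 2.0 3.9 4.4
  endloop
 endfacet
 facet normal 0.886 0.106 0.452
  outer loop
   vertex 2.7 3.6 3.1
   vertex 2.0 3.9 4.4
   vertex 3.7 0.8 1.8
  endloop
 endfacet
 facet normal -0.663 -0.674 -0.326
  outer loop
   vertex 1.5 1.9 4.0
   vertex 0.7 3.8 1.7
   vertex 3.7 0.8 1.8
  endloop
 endfacet
 facet normal -0.894 0.138 0.425
  outer loop
   vertex 1.5 1.9 4.0
   vertex 2.0 3.9 4.4
   vertex 0.7 3.8 1.7
  endloop
 endfacet
 facet normal 0.596 -0.298 0.745
  outer loop
   vertex 1.5 1.9 4.0
   vertex 3.7 0.8 1.8
   vertex 2.0 3.9 4.4
  endloop
 endfacet
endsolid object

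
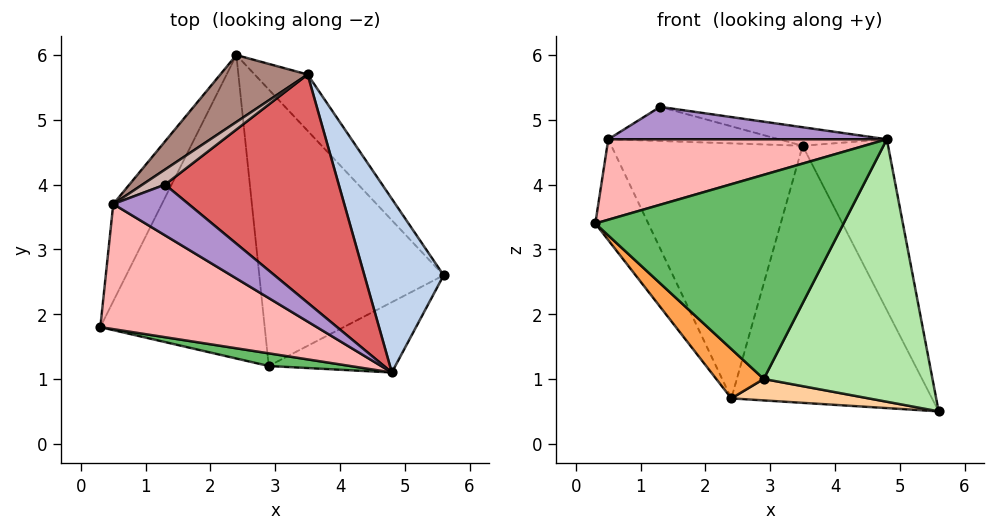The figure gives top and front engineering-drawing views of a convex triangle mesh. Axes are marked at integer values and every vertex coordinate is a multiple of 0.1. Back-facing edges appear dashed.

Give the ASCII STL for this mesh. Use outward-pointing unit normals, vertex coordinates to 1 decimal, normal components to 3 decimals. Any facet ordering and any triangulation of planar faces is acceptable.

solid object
 facet normal 0.716 0.682 -0.149
  outer loop
   vertex 3.5 5.7 4.6
   vertex 5.6 2.6 0.5
   vertex 2.4 6.0 0.7
  endloop
 endfacet
 facet normal 0.925 0.267 0.272
  outer loop
   vertex 3.5 5.7 4.6
   vertex 4.8 1.1 4.7
   vertex 5.6 2.6 0.5
  endloop
 endfacet
 facet normal -0.688 -0.116 -0.716
  outer loop
   vertex 2.9 1.2 1.0
   vertex 0.3 1.8 3.4
   vertex 2.4 6.0 0.7
  endloop
 endfacet
 facet normal -0.143 -0.077 -0.987
  outer loop
   vertex 2.9 1.2 1.0
   vertex 2.4 6.0 0.7
   vertex 5.6 2.6 0.5
  endloop
 endfacet
 facet normal -0.171 -0.983 0.061
  outer loop
   vertex 2.9 1.2 1.0
   vertex 4.8 1.1 4.7
   vertex 0.3 1.8 3.4
  endloop
 endfacet
 facet normal 0.413 -0.880 -0.236
  outer loop
   vertex 2.9 1.2 1.0
   vertex 5.6 2.6 0.5
   vertex 4.8 1.1 4.7
  endloop
 endfacet
 facet normal 0.205 0.079 0.976
  outer loop
   vertex 1.3 4.0 5.2
   vertex 4.8 1.1 4.7
   vertex 3.5 5.7 4.6
  endloop
 endfacet
 facet normal -0.311 -0.514 0.799
  outer loop
   vertex 0.5 3.7 4.7
   vertex 0.3 1.8 3.4
   vertex 4.8 1.1 4.7
  endloop
 endfacet
 facet normal -0.309 -0.511 0.802
  outer loop
   vertex 0.5 3.7 4.7
   vertex 4.8 1.1 4.7
   vertex 1.3 4.0 5.2
  endloop
 endfacet
 facet normal -0.919 0.284 -0.273
  outer loop
   vertex 0.5 3.7 4.7
   vertex 2.4 6.0 0.7
   vertex 0.3 1.8 3.4
  endloop
 endfacet
 facet normal -0.537 0.816 0.214
  outer loop
   vertex 0.5 3.7 4.7
   vertex 3.5 5.7 4.6
   vertex 2.4 6.0 0.7
  endloop
 endfacet
 facet normal -0.512 0.785 0.348
  outer loop
   vertex 0.5 3.7 4.7
   vertex 1.3 4.0 5.2
   vertex 3.5 5.7 4.6
  endloop
 endfacet
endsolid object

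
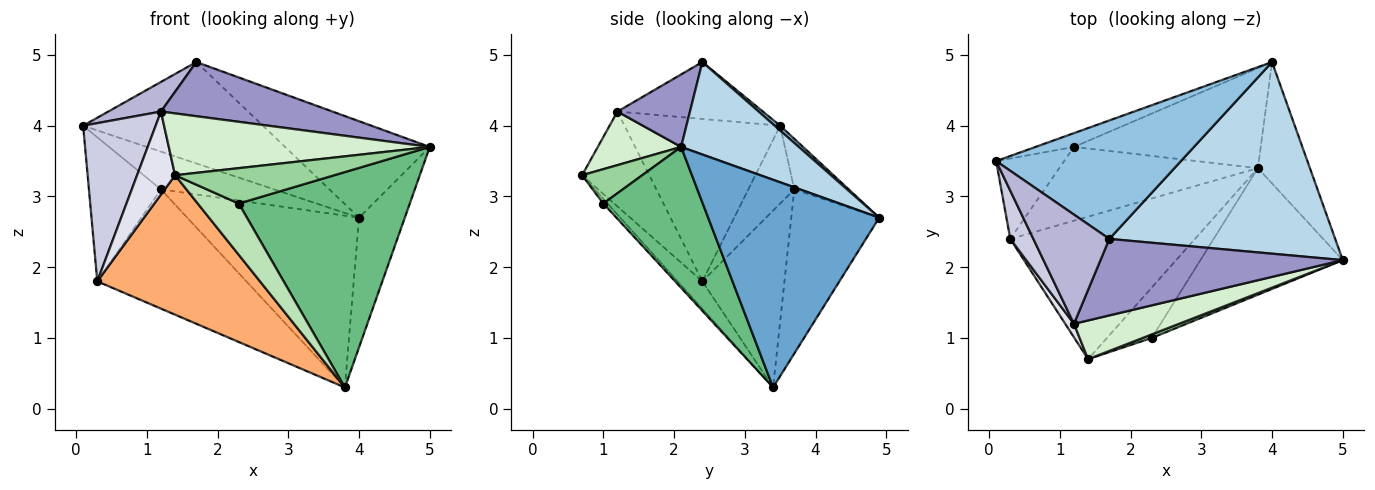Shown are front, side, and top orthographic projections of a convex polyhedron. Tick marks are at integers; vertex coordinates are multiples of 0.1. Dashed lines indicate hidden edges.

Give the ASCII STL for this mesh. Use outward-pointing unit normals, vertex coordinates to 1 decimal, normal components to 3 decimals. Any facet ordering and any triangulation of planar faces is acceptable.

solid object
 facet normal 0.939 0.251 -0.235
  outer loop
   vertex 3.8 3.4 0.3
   vertex 4.0 4.9 2.7
   vertex 5.0 2.1 3.7
  endloop
 endfacet
 facet normal 0.020 0.650 0.760
  outer loop
   vertex 1.7 2.4 4.9
   vertex 4.0 4.9 2.7
   vertex 0.1 3.5 4.0
  endloop
 endfacet
 facet normal 0.343 0.422 0.839
  outer loop
   vertex 1.7 2.4 4.9
   vertex 5.0 2.1 3.7
   vertex 4.0 4.9 2.7
  endloop
 endfacet
 facet normal -0.412 0.856 -0.313
  outer loop
   vertex 1.2 3.7 3.1
   vertex 0.1 3.5 4.0
   vertex 4.0 4.9 2.7
  endloop
 endfacet
 facet normal -0.404 0.790 -0.460
  outer loop
   vertex 1.2 3.7 3.1
   vertex 4.0 4.9 2.7
   vertex 3.8 3.4 0.3
  endloop
 endfacet
 facet normal -0.106 -0.696 -0.711
  outer loop
   vertex 0.3 2.4 1.8
   vertex 3.8 3.4 0.3
   vertex 1.4 0.7 3.3
  endloop
 endfacet
 facet normal -0.487 0.763 -0.426
  outer loop
   vertex 0.3 2.4 1.8
   vertex 0.1 3.5 4.0
   vertex 1.2 3.7 3.1
  endloop
 endfacet
 facet normal -0.424 0.770 -0.476
  outer loop
   vertex 0.3 2.4 1.8
   vertex 1.2 3.7 3.1
   vertex 3.8 3.4 0.3
  endloop
 endfacet
 facet normal 0.448 -0.771 -0.453
  outer loop
   vertex 2.3 1.0 2.9
   vertex 3.8 3.4 0.3
   vertex 5.0 2.1 3.7
  endloop
 endfacet
 facet normal 0.352 -0.931 0.093
  outer loop
   vertex 2.3 1.0 2.9
   vertex 5.0 2.1 3.7
   vertex 1.4 0.7 3.3
  endloop
 endfacet
 facet normal -0.074 -0.711 -0.699
  outer loop
   vertex 2.3 1.0 2.9
   vertex 1.4 0.7 3.3
   vertex 3.8 3.4 0.3
  endloop
 endfacet
 facet normal 0.261 -0.818 0.512
  outer loop
   vertex 1.2 1.2 4.2
   vertex 1.4 0.7 3.3
   vertex 5.0 2.1 3.7
  endloop
 endfacet
 facet normal 0.237 -0.561 0.793
  outer loop
   vertex 1.2 1.2 4.2
   vertex 5.0 2.1 3.7
   vertex 1.7 2.4 4.9
  endloop
 endfacet
 facet normal -0.586 -0.212 0.782
  outer loop
   vertex 1.2 1.2 4.2
   vertex 1.7 2.4 4.9
   vertex 0.1 3.5 4.0
  endloop
 endfacet
 facet normal -0.899 -0.419 0.128
  outer loop
   vertex 1.2 1.2 4.2
   vertex 0.1 3.5 4.0
   vertex 0.3 2.4 1.8
  endloop
 endfacet
 facet normal -0.868 -0.491 0.080
  outer loop
   vertex 1.2 1.2 4.2
   vertex 0.3 2.4 1.8
   vertex 1.4 0.7 3.3
  endloop
 endfacet
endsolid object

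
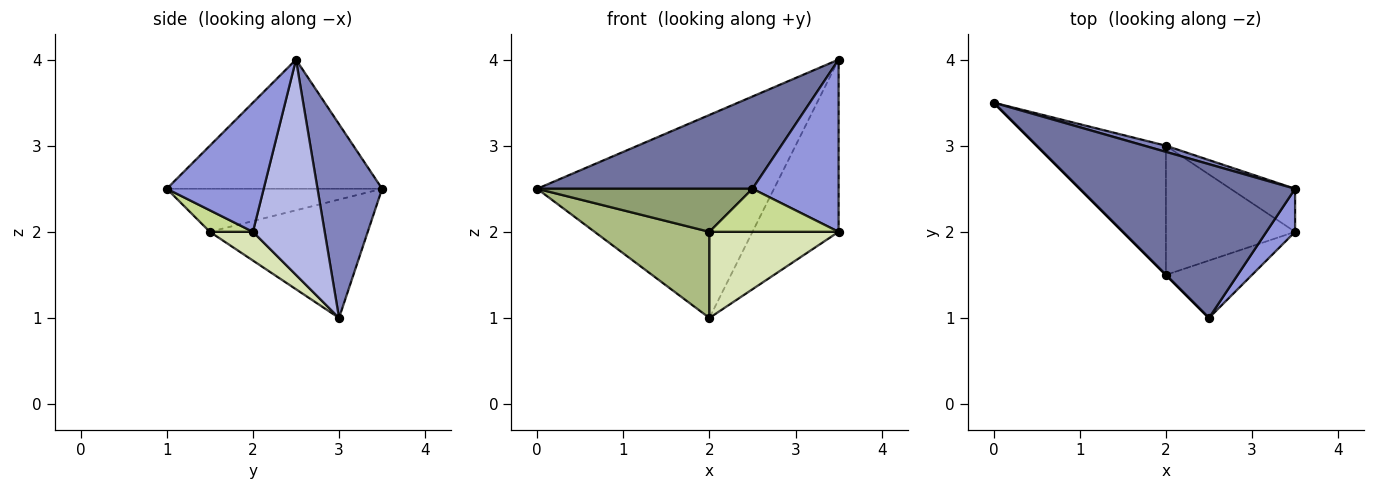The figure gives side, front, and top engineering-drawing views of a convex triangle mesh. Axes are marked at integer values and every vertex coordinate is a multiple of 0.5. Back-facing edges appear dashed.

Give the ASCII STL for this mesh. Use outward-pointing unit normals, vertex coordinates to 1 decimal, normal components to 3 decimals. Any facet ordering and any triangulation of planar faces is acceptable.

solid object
 facet normal -0.457 -0.457 0.762
  outer loop
   vertex 2.5 1.0 2.5
   vertex 3.5 2.5 4.0
   vertex 0.0 3.5 2.5
  endloop
 endfacet
 facet normal 0.263 0.964 0.029
  outer loop
   vertex 2.0 3.0 1.0
   vertex 0.0 3.5 2.5
   vertex 3.5 2.5 4.0
  endloop
 endfacet
 facet normal 0.737 -0.655 0.164
  outer loop
   vertex 3.5 2.0 2.0
   vertex 3.5 2.5 4.0
   vertex 2.5 1.0 2.5
  endloop
 endfacet
 facet normal 0.629 0.754 -0.189
  outer loop
   vertex 3.5 2.0 2.0
   vertex 2.0 3.0 1.0
   vertex 3.5 2.5 4.0
  endloop
 endfacet
 facet normal -0.707 -0.707 0.000
  outer loop
   vertex 2.0 1.5 2.0
   vertex 2.5 1.0 2.5
   vertex 0.0 3.5 2.5
  endloop
 endfacet
 facet normal -0.606 -0.441 -0.662
  outer loop
   vertex 2.0 1.5 2.0
   vertex 0.0 3.5 2.5
   vertex 2.0 3.0 1.0
  endloop
 endfacet
 facet normal 0.196 -0.588 -0.784
  outer loop
   vertex 2.0 1.5 2.0
   vertex 3.5 2.0 2.0
   vertex 2.5 1.0 2.5
  endloop
 endfacet
 facet normal 0.182 -0.545 -0.818
  outer loop
   vertex 2.0 1.5 2.0
   vertex 2.0 3.0 1.0
   vertex 3.5 2.0 2.0
  endloop
 endfacet
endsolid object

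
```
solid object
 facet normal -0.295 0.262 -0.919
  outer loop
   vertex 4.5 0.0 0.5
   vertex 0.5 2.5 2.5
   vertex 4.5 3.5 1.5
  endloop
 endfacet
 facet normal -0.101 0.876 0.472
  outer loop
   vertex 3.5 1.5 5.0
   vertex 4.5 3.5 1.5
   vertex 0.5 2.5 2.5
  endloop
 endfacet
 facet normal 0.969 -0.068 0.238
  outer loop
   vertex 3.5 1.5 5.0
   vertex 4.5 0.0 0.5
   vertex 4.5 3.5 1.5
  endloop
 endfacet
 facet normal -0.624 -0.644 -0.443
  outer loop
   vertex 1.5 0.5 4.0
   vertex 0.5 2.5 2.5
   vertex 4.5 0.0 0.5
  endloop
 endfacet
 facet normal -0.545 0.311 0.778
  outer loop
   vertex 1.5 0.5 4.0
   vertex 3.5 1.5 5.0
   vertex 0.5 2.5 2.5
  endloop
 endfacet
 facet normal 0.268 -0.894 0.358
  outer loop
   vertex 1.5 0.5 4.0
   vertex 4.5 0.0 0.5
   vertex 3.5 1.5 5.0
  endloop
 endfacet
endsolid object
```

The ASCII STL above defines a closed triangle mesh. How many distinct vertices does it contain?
5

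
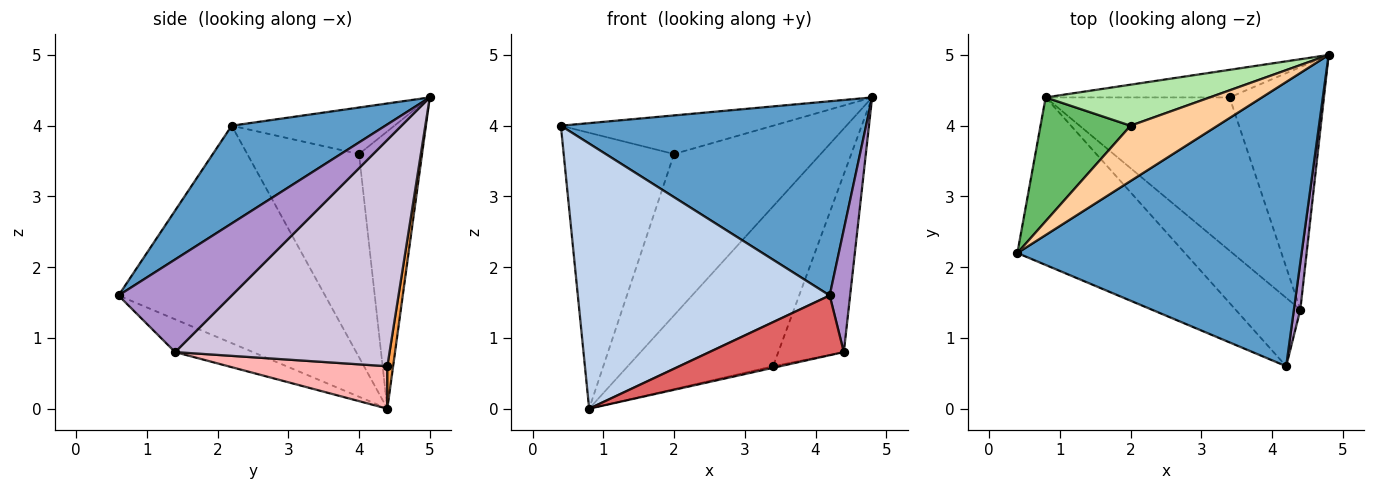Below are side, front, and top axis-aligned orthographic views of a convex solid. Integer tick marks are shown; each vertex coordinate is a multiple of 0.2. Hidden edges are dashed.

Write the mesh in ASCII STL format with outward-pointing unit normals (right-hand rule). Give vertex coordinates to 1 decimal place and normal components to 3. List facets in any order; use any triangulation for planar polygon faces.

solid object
 facet normal 0.273 -0.543 0.794
  outer loop
   vertex 4.2 0.6 1.6
   vertex 4.8 5.0 4.4
   vertex 0.4 2.2 4.0
  endloop
 endfacet
 facet normal -0.570 -0.695 -0.439
  outer loop
   vertex 0.8 4.4 0.0
   vertex 4.2 0.6 1.6
   vertex 0.4 2.2 4.0
  endloop
 endfacet
 facet normal 0.039 0.985 -0.170
  outer loop
   vertex 3.4 4.4 0.6
   vertex 0.8 4.4 0.0
   vertex 4.8 5.0 4.4
  endloop
 endfacet
 facet normal -0.402 0.524 0.751
  outer loop
   vertex 2.0 4.0 3.6
   vertex 0.4 2.2 4.0
   vertex 4.8 5.0 4.4
  endloop
 endfacet
 facet normal -0.679 0.670 0.301
  outer loop
   vertex 2.0 4.0 3.6
   vertex 0.8 4.4 0.0
   vertex 0.4 2.2 4.0
  endloop
 endfacet
 facet normal -0.385 0.895 0.228
  outer loop
   vertex 2.0 4.0 3.6
   vertex 4.8 5.0 4.4
   vertex 0.8 4.4 0.0
  endloop
 endfacet
 facet normal -0.356 -0.615 -0.704
  outer loop
   vertex 4.4 1.4 0.8
   vertex 4.2 0.6 1.6
   vertex 0.8 4.4 0.0
  endloop
 endfacet
 facet normal 0.225 0.010 -0.974
  outer loop
   vertex 4.4 1.4 0.8
   vertex 0.8 4.4 0.0
   vertex 3.4 4.4 0.6
  endloop
 endfacet
 facet normal 0.982 -0.177 0.068
  outer loop
   vertex 4.4 1.4 0.8
   vertex 4.8 5.0 4.4
   vertex 4.2 0.6 1.6
  endloop
 endfacet
 facet normal 0.888 0.271 -0.370
  outer loop
   vertex 4.4 1.4 0.8
   vertex 3.4 4.4 0.6
   vertex 4.8 5.0 4.4
  endloop
 endfacet
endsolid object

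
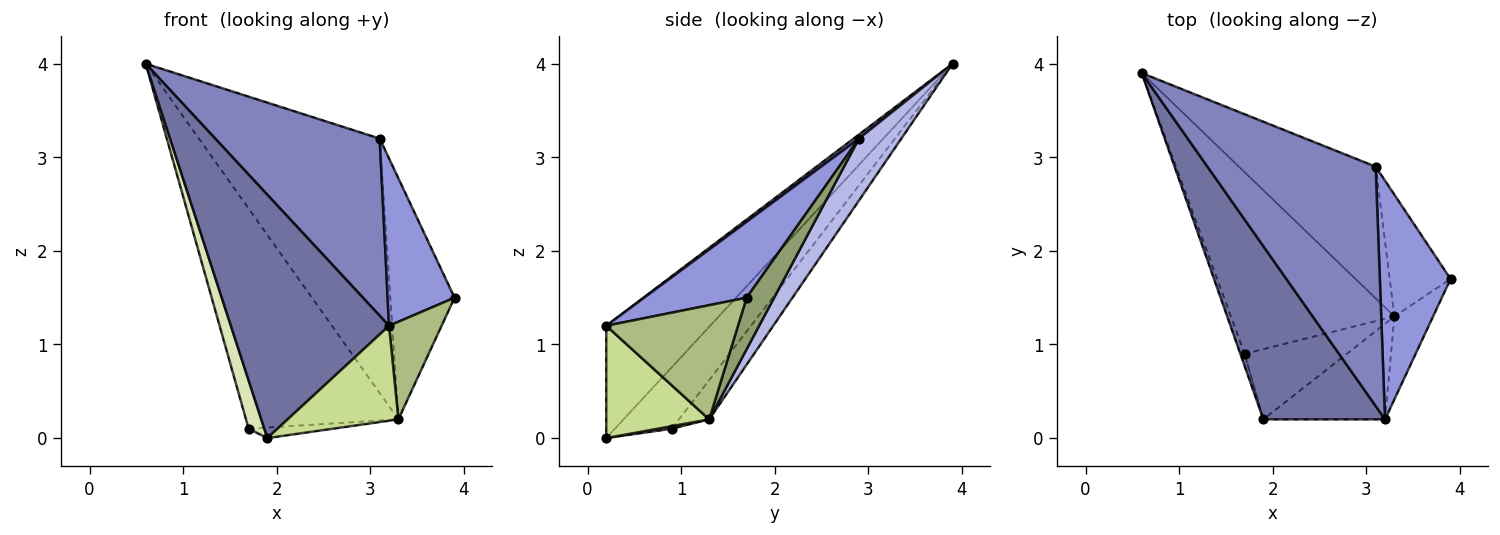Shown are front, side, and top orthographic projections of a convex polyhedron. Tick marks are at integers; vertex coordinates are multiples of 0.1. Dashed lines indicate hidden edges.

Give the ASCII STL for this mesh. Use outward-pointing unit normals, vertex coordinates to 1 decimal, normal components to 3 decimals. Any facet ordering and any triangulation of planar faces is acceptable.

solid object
 facet normal -0.472 -0.718 0.511
  outer loop
   vertex 3.2 0.2 1.2
   vertex 0.6 3.9 4.0
   vertex 1.9 0.2 0.0
  endloop
 endfacet
 facet normal 0.019 -0.595 0.804
  outer loop
   vertex 3.1 2.9 3.2
   vertex 0.6 3.9 4.0
   vertex 3.2 0.2 1.2
  endloop
 endfacet
 facet normal 0.660 -0.431 0.615
  outer loop
   vertex 3.1 2.9 3.2
   vertex 3.2 0.2 1.2
   vertex 3.9 1.7 1.5
  endloop
 endfacet
 facet normal 0.204 0.869 -0.450
  outer loop
   vertex 3.3 1.3 0.2
   vertex 0.6 3.9 4.0
   vertex 3.1 2.9 3.2
  endloop
 endfacet
 facet normal 0.356 0.834 -0.421
  outer loop
   vertex 3.3 1.3 0.2
   vertex 3.1 2.9 3.2
   vertex 3.9 1.7 1.5
  endloop
 endfacet
 facet normal 0.886 -0.353 -0.300
  outer loop
   vertex 3.3 1.3 0.2
   vertex 3.9 1.7 1.5
   vertex 3.2 0.2 1.2
  endloop
 endfacet
 facet normal 0.548 -0.589 -0.594
  outer loop
   vertex 3.3 1.3 0.2
   vertex 3.2 0.2 1.2
   vertex 1.9 0.2 0.0
  endloop
 endfacet
 facet normal -0.962 -0.265 -0.067
  outer loop
   vertex 1.7 0.9 0.1
   vertex 1.9 0.2 0.0
   vertex 0.6 3.9 4.0
  endloop
 endfacet
 facet normal -0.151 0.762 -0.629
  outer loop
   vertex 1.7 0.9 0.1
   vertex 0.6 3.9 4.0
   vertex 3.3 1.3 0.2
  endloop
 endfacet
 facet normal 0.025 0.148 -0.989
  outer loop
   vertex 1.7 0.9 0.1
   vertex 3.3 1.3 0.2
   vertex 1.9 0.2 0.0
  endloop
 endfacet
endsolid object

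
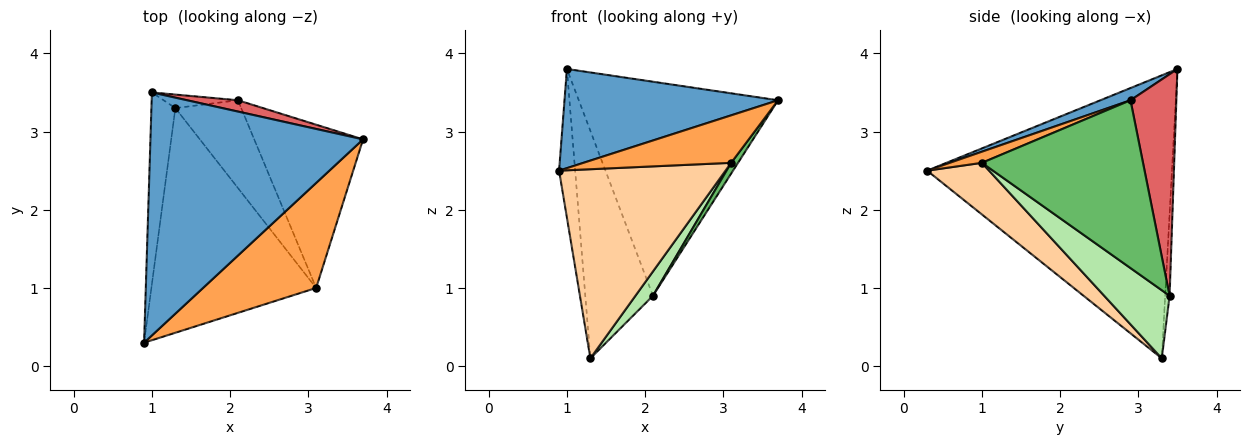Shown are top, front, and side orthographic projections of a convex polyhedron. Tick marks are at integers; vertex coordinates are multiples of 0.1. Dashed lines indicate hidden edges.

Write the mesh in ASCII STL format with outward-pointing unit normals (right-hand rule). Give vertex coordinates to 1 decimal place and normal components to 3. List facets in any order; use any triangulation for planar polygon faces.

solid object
 facet normal 0.053 -0.377 0.925
  outer loop
   vertex 1.0 3.5 3.8
   vertex 0.9 0.3 2.5
   vertex 3.7 2.9 3.4
  endloop
 endfacet
 facet normal -0.994 0.065 -0.084
  outer loop
   vertex 1.3 3.3 0.1
   vertex 0.9 0.3 2.5
   vertex 1.0 3.5 3.8
  endloop
 endfacet
 facet normal 0.089 -0.410 0.908
  outer loop
   vertex 3.1 1.0 2.6
   vertex 3.7 2.9 3.4
   vertex 0.9 0.3 2.5
  endloop
 endfacet
 facet normal 0.233 -0.626 -0.744
  outer loop
   vertex 3.1 1.0 2.6
   vertex 0.9 0.3 2.5
   vertex 1.3 3.3 0.1
  endloop
 endfacet
 facet normal 0.838 -0.036 -0.544
  outer loop
   vertex 2.1 3.4 0.9
   vertex 3.7 2.9 3.4
   vertex 3.1 1.0 2.6
  endloop
 endfacet
 facet normal 0.706 -0.189 -0.682
  outer loop
   vertex 2.1 3.4 0.9
   vertex 3.1 1.0 2.6
   vertex 1.3 3.3 0.1
  endloop
 endfacet
 facet normal 0.224 0.973 0.051
  outer loop
   vertex 2.1 3.4 0.9
   vertex 1.0 3.5 3.8
   vertex 3.7 2.9 3.4
  endloop
 endfacet
 facet normal -0.065 0.996 -0.059
  outer loop
   vertex 2.1 3.4 0.9
   vertex 1.3 3.3 0.1
   vertex 1.0 3.5 3.8
  endloop
 endfacet
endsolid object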